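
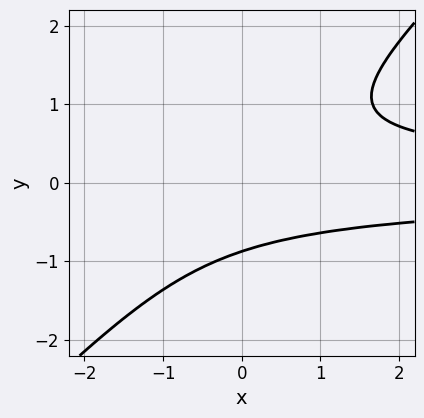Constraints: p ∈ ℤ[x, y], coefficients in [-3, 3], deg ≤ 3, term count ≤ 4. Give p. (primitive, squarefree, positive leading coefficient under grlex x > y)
1. Degree: the shape is more complex than any degree-2 curve, so deg p = 3.
2. Checking where it meets the axes: the curve avoids every integer x-axis point in the box.
3. Fitting integer coefficients to these (and the overall shape) gives p.

3*x*y^2 - 3*y^3 - 2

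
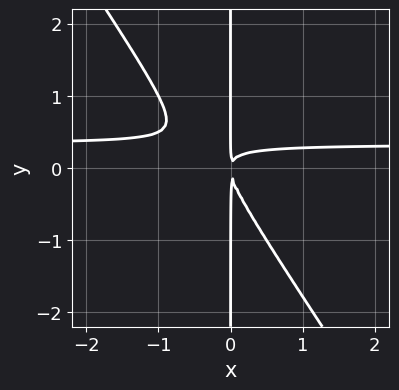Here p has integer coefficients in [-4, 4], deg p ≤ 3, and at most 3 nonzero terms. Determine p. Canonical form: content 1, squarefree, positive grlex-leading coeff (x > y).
3*x^2*y + 2*x*y^2 - x^2

(a) The degree is 3 — no degree-2 curve has this shape.
(b) Reading off the gridlines: the visible y-axis segment lies entirely on the curve.
(c) These observations pin down the coefficients.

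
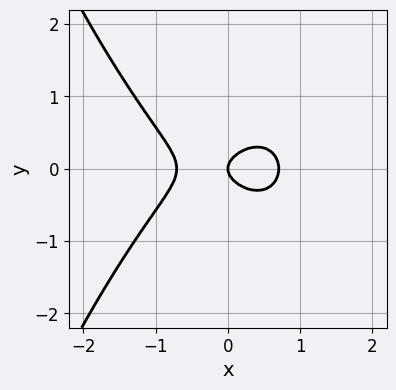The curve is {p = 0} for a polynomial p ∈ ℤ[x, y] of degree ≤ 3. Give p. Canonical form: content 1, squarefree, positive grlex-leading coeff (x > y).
1. deg p = 3. No degree-2 curve has this shape.
2. Symmetries: it's symmetric under y → −y, forcing even powers of y.
3. From the axis intercepts and sections: it crosses the y-axis at the gridline y = 0; it crosses the x-axis at the gridline x = 0.
4. Matching integer coefficients to the picture gives p.

2*x^3 + 3*y^2 - x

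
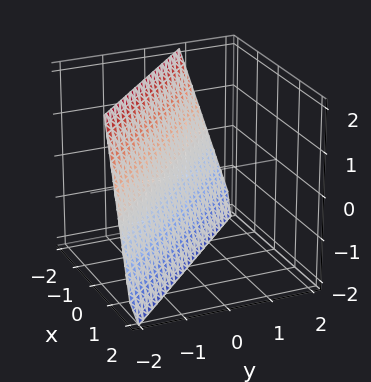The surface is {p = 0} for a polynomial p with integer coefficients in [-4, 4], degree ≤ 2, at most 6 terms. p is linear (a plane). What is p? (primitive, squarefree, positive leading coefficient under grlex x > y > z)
3*x + 3*y + z + 2

Degree: every cross-section is a straight line — this is a plane, so deg p = 1.
Checking where it meets the axes: it meets the z-axis at z = -2 (among the integer gridlines).
Fitting integer coefficients to these (and the overall shape) gives p.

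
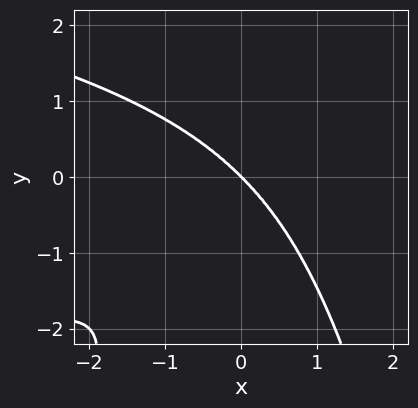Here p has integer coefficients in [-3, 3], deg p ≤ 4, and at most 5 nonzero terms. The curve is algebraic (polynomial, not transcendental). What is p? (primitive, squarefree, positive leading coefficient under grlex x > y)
x^2*y^2 + x^3 + y^3

First, the degree is 4 — a generic line meets the curve in up to 4 points.
Next, against the integer gridlines: one y-axis crossing is at y = 0; it meets the x-axis at x = 0 (among the integer gridlines).
Finally, putting this together gives p.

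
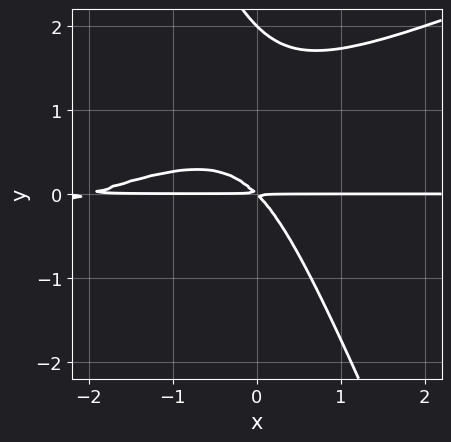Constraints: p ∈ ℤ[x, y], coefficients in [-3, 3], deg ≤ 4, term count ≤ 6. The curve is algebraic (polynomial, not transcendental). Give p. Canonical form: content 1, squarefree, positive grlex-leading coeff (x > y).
x^2*y - 2*x*y^2 - y^3 + 2*x*y + 2*y^2

1. deg p = 3. The shape is more complex than any degree-2 curve.
2. From the axis intercepts and sections: the visible x-axis segment lies entirely on the curve; it meets the y-axis at y = 2 (among the integer gridlines).
3. These observations pin down the coefficients.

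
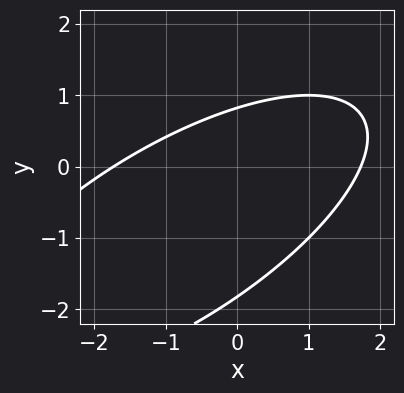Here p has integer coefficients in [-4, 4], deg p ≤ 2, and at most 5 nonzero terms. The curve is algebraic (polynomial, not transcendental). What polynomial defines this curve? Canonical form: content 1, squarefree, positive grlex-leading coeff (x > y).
First, the degree is 2 — the shape is more complex than any degree-1 curve.
Finally, solving for integer coefficients yields p as stated.

x^2 - 2*x*y + 2*y^2 + 2*y - 3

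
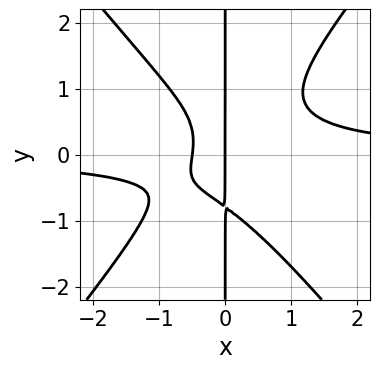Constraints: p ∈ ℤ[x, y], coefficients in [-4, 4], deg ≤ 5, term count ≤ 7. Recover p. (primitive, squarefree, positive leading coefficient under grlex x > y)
First, the degree is 4 — the shape is more complex than any degree-3 curve.
Then, observable constraints: every point of the y-axis in the box is on the curve; one x-axis crossing is at x = 0.
Finally, fitting integer coefficients to these (and the overall shape) gives p.

3*x^3*y - 2*x*y^3 + x^2*y - 2*x^2 - x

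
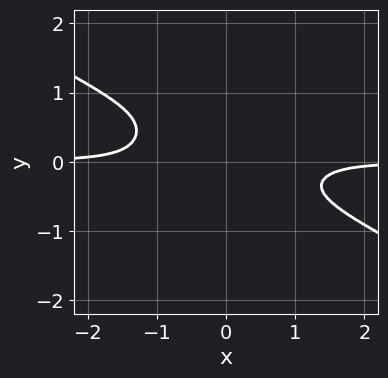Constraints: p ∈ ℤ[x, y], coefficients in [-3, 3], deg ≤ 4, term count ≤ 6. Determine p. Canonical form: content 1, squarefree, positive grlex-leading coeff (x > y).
1. The degree is 4 — the shape is more complex than any degree-3 curve.
2. Observable constraints: no y-intercept at any integer in the box; the curve avoids every integer x-axis point in the box.
3. Together with the visible shape, these determine p as stated.

2*x^3*y + 3*x^2*y^2 + 3*y^4 - 2*y^3 + 1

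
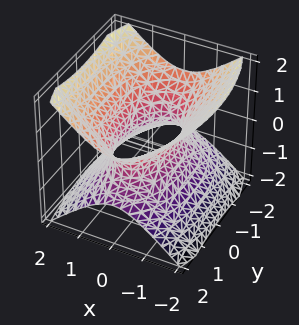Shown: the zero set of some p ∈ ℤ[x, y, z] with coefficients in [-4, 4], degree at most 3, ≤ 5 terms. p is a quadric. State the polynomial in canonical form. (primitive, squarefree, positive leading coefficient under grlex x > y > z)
3*x^2 + y^2 - 3*z^2 - 2

First, the degree is 2 — one connected sheet with a waist; a quadric.
Next, symmetries: the x ↦ −x reflection is a symmetry, so x appears only in even powers; mirror symmetry z ↦ −z ⇒ only even powers of z; the y ↦ −y reflection is a symmetry, so y appears only in even powers.
Then, against the integer gridlines: it misses every integer gridline on the z-axis.
Finally, solving for integer coefficients yields p as stated.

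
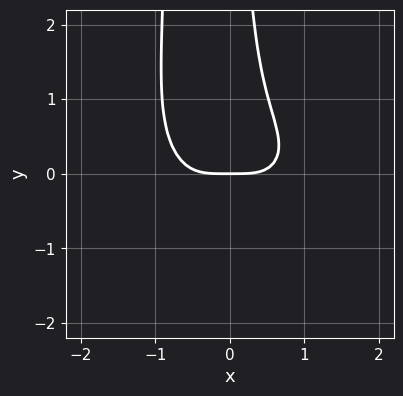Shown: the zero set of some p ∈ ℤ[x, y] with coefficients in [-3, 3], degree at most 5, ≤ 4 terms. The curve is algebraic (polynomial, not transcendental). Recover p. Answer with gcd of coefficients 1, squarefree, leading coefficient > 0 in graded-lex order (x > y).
2*x^4 + 3*x^2*y^2 + 2*x*y^2 - 2*y

(a) The degree is 4 — a generic line meets the curve in up to 4 points.
(b) Checking where it meets the axes: it crosses the x-axis at the gridline x = 0; it meets the y-axis at y = 0 (among the integer gridlines).
(c) Solving for integer coefficients yields p as stated.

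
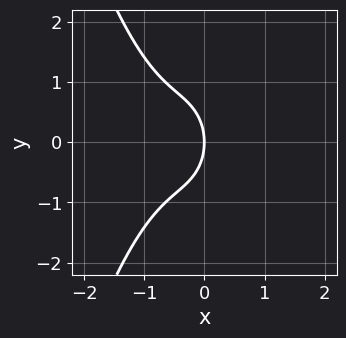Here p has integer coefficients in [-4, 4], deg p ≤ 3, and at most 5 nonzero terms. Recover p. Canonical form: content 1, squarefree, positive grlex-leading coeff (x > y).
2*x^3 + 2*x^2 + y^2 + 2*x

1. deg p = 3. A generic line meets the curve in up to 3 points.
2. Symmetries: the y ↦ −y reflection is a symmetry, so y appears only in even powers.
3. Reading off the gridlines: it meets the x-axis at x = 0 (among the integer gridlines); one y-axis crossing is at y = 0.
4. Solving for integer coefficients yields p as stated.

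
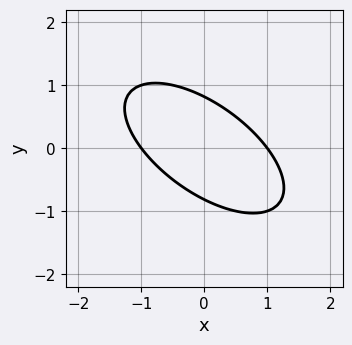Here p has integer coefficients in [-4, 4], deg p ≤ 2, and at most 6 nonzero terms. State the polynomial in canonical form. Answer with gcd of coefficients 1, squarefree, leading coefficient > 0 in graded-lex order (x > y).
1. The degree is 2 — the shape is more complex than any degree-1 curve.
2. Against the integer gridlines: among the integer gridlines, it crosses the x-axis at x ∈ {-1, 1}.
3. Assembling these constraints gives the stated polynomial.

2*x^2 + 3*x*y + 3*y^2 - 2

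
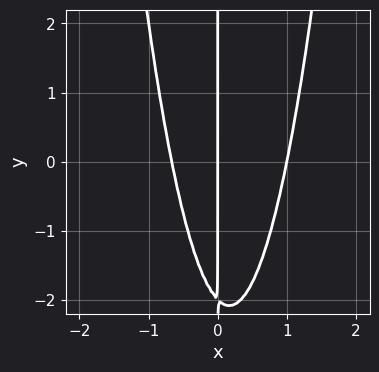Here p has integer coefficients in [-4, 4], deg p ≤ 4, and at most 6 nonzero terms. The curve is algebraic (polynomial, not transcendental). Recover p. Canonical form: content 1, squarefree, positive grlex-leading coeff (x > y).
3*x^3 - x^2 - x*y - 2*x

1. deg p = 3. The shape is more complex than any degree-2 curve.
2. Against the integer gridlines: among the integer gridlines, it crosses the x-axis at x ∈ {0, 1}; every point of the y-axis in the box is on the curve.
3. The integer polynomial consistent with all of this is the stated p.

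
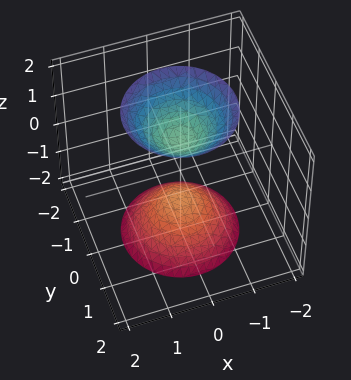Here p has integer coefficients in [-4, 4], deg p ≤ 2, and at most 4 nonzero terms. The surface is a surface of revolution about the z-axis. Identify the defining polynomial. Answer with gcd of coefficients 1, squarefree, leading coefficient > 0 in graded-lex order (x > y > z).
I count 2 distinct pieces.
deg p = 2.
By symmetry, the surface is invariant under rotation about z: p = q(x² + y², z).
Reading off the gridlines: a circular section at z = 2 has radius between 1 and 2; the surface avoids every integer y-axis point in the box; the z-axis gridline crossings are at z ∈ {-1, 1}; no x-intercept at any integer in the box.
Fitting integer coefficients to these (and the overall shape) gives p.

2*x^2 + 2*y^2 - z^2 + 1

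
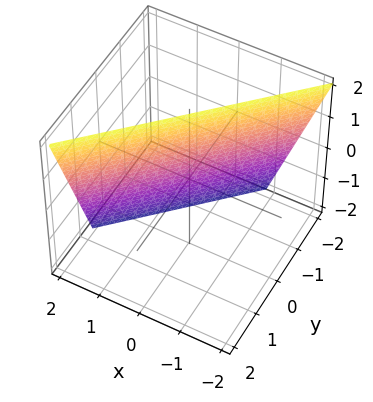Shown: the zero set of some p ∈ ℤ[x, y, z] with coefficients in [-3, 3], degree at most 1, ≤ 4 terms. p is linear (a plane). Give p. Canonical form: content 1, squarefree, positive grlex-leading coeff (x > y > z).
3*x - 3*y + z - 2

Degree: every cross-section is a straight line — this is a plane, so deg p = 1.
Reading off the gridlines: it crosses the z-axis at the gridline z = 2.
Fitting integer coefficients to these (and the overall shape) gives p.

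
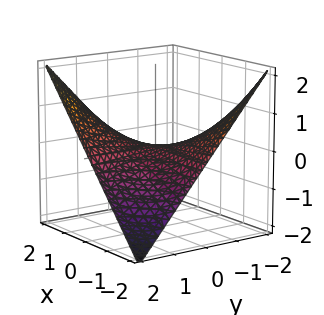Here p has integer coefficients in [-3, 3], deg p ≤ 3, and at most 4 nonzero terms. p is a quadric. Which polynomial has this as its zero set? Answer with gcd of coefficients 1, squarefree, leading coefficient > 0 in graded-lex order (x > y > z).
x*y - 2*z

deg p = 2. A saddle surface; a quadric.
From the visible intercepts: every point of the y-axis in the box is on the surface; it crosses the z-axis at the gridline z = 0; every point of the x-axis in the box is on the surface.
These observations pin down the coefficients.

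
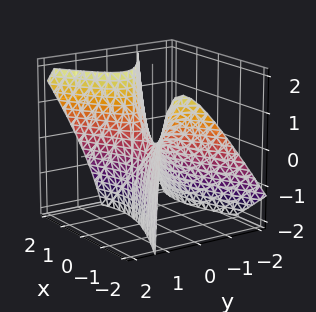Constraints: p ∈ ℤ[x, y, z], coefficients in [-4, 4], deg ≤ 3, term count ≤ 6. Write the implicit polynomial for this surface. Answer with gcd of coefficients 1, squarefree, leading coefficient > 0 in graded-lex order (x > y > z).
x^2 + x*z - 3*y^2 + 2*y*z - z

First, deg p = 2. A generic line meets the surface in up to 2 points.
Next, from the axis intercepts and sections: it crosses the x-axis at the gridline x = 0; it meets the y-axis at y = 0 (among the integer gridlines).
Finally, the integer polynomial consistent with all of this is the stated p.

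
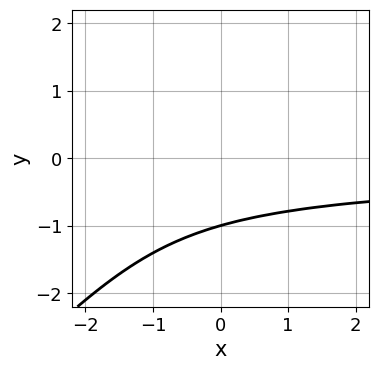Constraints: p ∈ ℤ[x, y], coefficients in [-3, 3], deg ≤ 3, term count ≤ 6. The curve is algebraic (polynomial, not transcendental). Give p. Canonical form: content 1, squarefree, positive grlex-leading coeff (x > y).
2*x*y^2 - 2*y^3 - y - 3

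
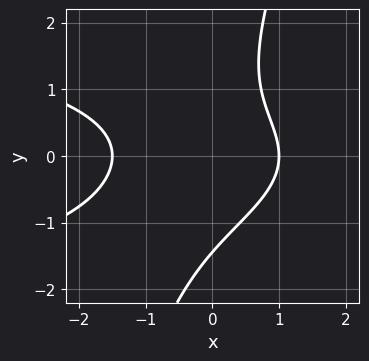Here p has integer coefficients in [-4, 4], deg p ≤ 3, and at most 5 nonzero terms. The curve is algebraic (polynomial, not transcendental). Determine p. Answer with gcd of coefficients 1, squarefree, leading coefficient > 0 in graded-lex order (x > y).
3*x*y^2 - y^3 + 2*x^2 + x - 3

First, deg p = 3.
Next, checking where it meets the axes: it meets the x-axis at x = 1 (among the integer gridlines).
Finally, putting this together gives p.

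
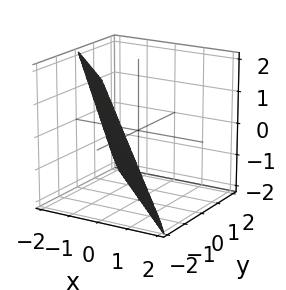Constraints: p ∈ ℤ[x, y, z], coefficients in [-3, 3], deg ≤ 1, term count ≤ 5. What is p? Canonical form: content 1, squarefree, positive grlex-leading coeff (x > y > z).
2*x + 2*y + z + 2

(a) Degree: the surface is flat (a plane), so deg p = 1.
(b) Reading off the gridlines: it meets the y-axis at y = -1 (among the integer gridlines); it meets the z-axis at z = -2 (among the integer gridlines).
(c) Putting this together gives p. Check: (-1, 0, 0) on the x-axis lies on the surface, and p(-1, 0, 0) = 0. ✓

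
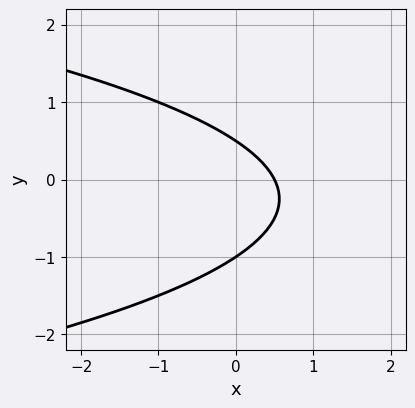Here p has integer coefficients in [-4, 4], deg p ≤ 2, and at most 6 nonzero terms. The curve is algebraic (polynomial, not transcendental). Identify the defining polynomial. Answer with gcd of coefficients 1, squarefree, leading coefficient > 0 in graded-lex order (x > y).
(a) deg p = 2. No degree-1 curve has this shape.
(b) From the visible intercepts: it crosses the y-axis at the gridline y = -1.
(c) Solving for integer coefficients yields p as stated.

2*y^2 + 2*x + y - 1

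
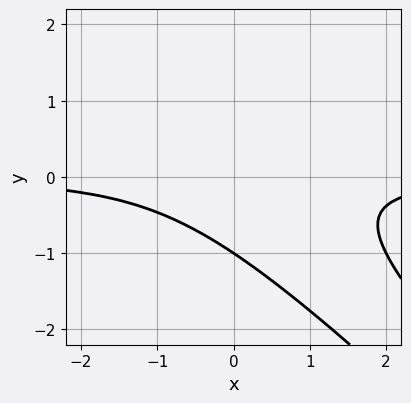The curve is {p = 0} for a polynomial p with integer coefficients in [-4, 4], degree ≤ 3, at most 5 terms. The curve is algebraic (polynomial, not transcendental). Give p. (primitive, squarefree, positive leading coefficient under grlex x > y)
x^2*y + 2*x*y^2 + y^3 + 1

The degree is 3 — the shape is more complex than any degree-2 curve.
Checking where it meets the axes: it misses every integer gridline on the x-axis; it meets the y-axis at y = -1 (among the integer gridlines).
These observations pin down the coefficients.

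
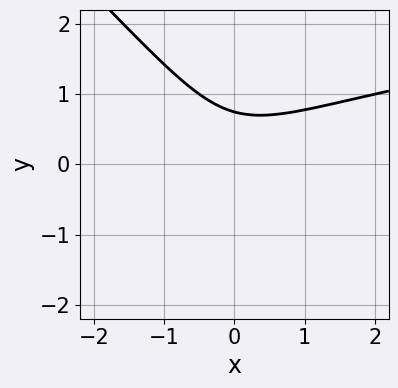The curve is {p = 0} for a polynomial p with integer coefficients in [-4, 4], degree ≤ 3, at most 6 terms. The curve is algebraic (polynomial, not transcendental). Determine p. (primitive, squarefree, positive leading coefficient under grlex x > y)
3*x*y^2 + 3*y^3 - 2*x^2 + y - 2

1. deg p = 3. The shape is more complex than any degree-2 curve.
2. Against the integer gridlines: the curve avoids every integer x-axis point in the box.
3. Matching integer coefficients to the picture gives p.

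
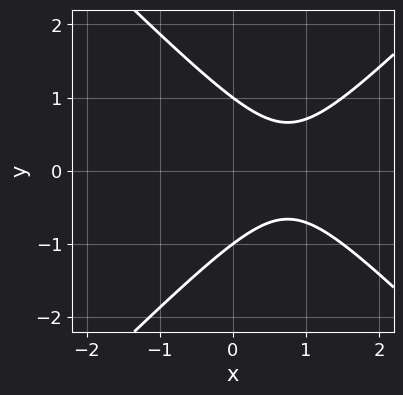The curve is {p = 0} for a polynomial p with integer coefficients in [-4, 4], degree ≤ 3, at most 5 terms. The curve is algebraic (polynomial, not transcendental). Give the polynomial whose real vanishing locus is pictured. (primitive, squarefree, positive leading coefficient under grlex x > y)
2*x^2 - 2*y^2 - 3*x + 2

First, degree: no degree-1 curve has this shape, so deg p = 2.
Then, symmetries: mirror symmetry y ↦ −y ⇒ only even powers of y.
Then, reading off the gridlines: among the integer gridlines, it crosses the y-axis at y ∈ {-1, 1}; no x-intercept at any integer in the box.
Finally, solving for integer coefficients yields p as stated.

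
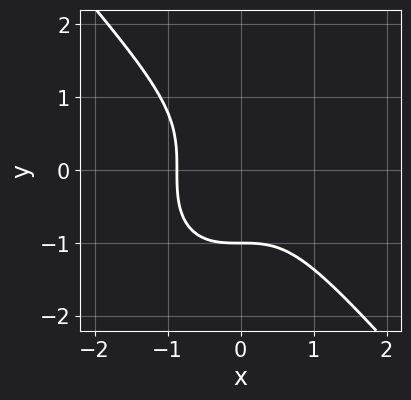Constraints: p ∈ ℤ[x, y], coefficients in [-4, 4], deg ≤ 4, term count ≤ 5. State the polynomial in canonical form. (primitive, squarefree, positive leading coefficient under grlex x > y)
3*x^3 + 2*y^3 + 2

1. The degree is 3 — a generic line meets the curve in up to 3 points.
2. Against the integer gridlines: one y-axis crossing is at y = -1.
3. Assembling these constraints gives the stated polynomial.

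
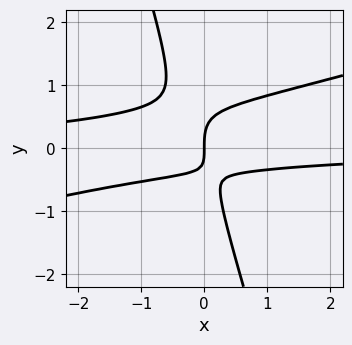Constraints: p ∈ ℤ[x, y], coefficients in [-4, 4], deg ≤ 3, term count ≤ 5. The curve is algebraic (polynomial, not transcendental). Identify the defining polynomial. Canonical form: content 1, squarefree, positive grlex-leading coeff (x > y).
x^2*y - 3*x*y^2 - y^3 + x*y + x

1. Degree: no degree-2 curve has this shape, so deg p = 3.
2. Against the integer gridlines: it crosses the x-axis at the gridline x = 0; it meets the y-axis at y = 0 (among the integer gridlines).
3. Matching integer coefficients to the picture gives p.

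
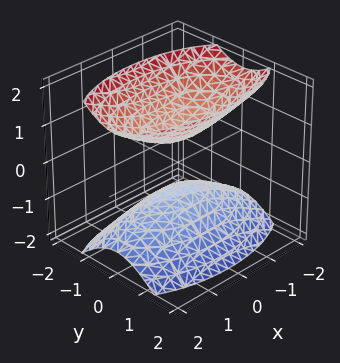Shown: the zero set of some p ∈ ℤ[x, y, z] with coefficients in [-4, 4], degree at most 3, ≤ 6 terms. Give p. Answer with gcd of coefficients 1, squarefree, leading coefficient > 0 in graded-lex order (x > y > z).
There are 2 components. They look like related sheets of one shape, so recover p as a whole.
The degree is 2 — two separate bowl-shaped sheets opening away from each other; a quadric.
Symmetries: the y ↦ −y reflection is a symmetry, so y appears only in even powers; mirror symmetry x ↦ −x ⇒ only even powers of x; mirror symmetry z ↦ −z ⇒ only even powers of z.
From the visible intercepts: no y-intercept at any integer in the box; it misses every integer gridline on the x-axis.
Putting this together gives p.

x^2 + 3*y^2 - 2*z^2 + 1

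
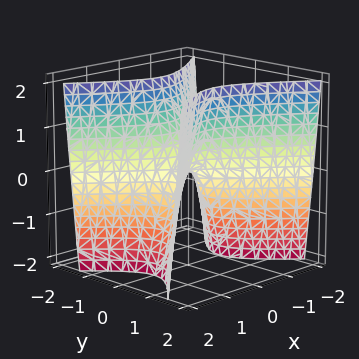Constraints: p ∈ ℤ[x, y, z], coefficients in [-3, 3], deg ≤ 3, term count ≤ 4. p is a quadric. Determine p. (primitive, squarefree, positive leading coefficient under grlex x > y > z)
2*x^2 - 3*y^2 + z

First, the degree is 2 — a saddle surface; a quadric.
Next, symmetries: it's symmetric under x → −x, forcing even powers of x; the y ↦ −y reflection is a symmetry, so y appears only in even powers.
Then, checking where it meets the axes: it meets the z-axis at z = 0 (among the integer gridlines); it crosses the y-axis at the gridline y = 0; it meets the x-axis at x = 0 (among the integer gridlines).
Finally, fitting integer coefficients to these (and the overall shape) gives p.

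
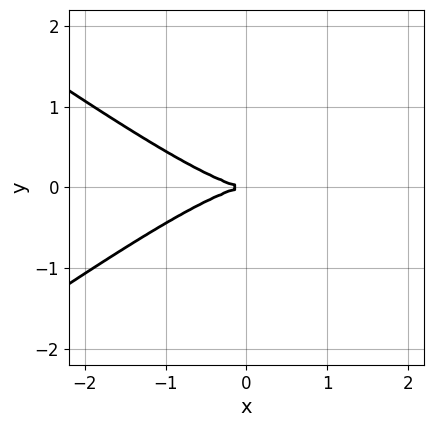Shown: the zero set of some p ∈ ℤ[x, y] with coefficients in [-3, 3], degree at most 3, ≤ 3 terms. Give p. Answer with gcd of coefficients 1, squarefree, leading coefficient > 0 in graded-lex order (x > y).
x^3 - 2*x*y^2 + 3*y^2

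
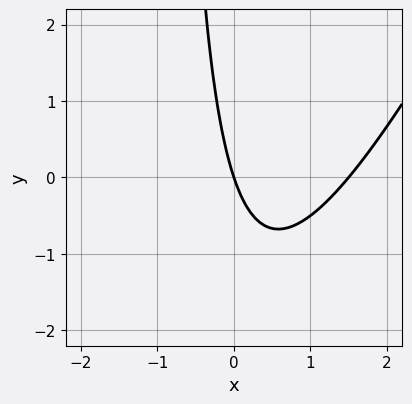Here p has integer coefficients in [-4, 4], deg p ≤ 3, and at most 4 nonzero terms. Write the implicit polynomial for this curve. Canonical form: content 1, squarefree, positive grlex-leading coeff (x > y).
(a) The degree is 2 — a generic line meets the curve in up to 2 points.
(b) From the axis intercepts and sections: it meets the x-axis at x = 0 (among the integer gridlines); it crosses the y-axis at the gridline y = 0.
(c) These observations pin down the coefficients.

2*x^2 - x*y - 3*x - y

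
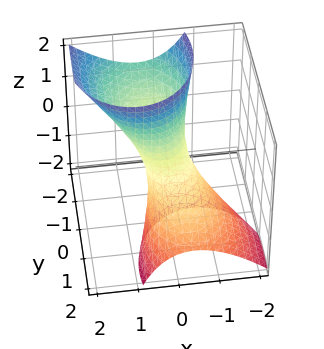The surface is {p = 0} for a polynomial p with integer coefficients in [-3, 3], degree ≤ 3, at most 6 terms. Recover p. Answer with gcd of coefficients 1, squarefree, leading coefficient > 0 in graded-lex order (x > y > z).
First, the degree is 2 — no degree-1 surface has this shape.
Next, against the integer gridlines: no z-intercept at any integer in the box.
Finally, solving for integer coefficients yields p as stated.

3*x^2 - 2*x*z + 2*y^2 + 3*y*z - 1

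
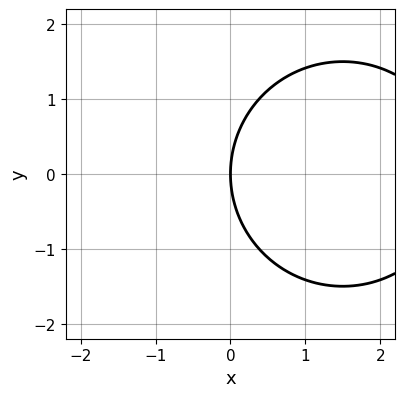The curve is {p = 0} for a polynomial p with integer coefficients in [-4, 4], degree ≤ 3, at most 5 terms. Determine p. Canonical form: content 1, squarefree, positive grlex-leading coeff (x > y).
deg p = 2.
Symmetries: the y ↦ −y reflection is a symmetry, so y appears only in even powers.
Observable constraints: one x-axis crossing is at x = 0; it crosses the y-axis at the gridline y = 0.
Matching integer coefficients to the picture gives p.

x^2 + y^2 - 3*x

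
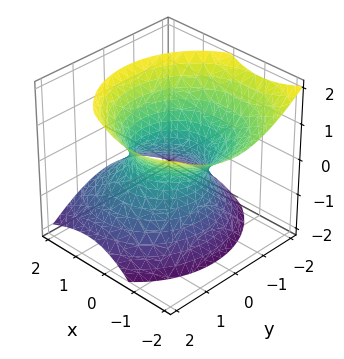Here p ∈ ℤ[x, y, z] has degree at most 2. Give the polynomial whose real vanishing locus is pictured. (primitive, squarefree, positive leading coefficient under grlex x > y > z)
First, degree: the shape is more complex than any degree-1 surface, so deg p = 2.
Next, checking where it meets the axes: among the integer gridlines, it crosses the y-axis at y ∈ {-1, 1}; it misses every integer gridline on the z-axis; among the integer gridlines, it crosses the x-axis at x ∈ {-1, 1}.
Finally, matching integer coefficients to the picture gives p.

x^2 + x*z + y^2 - z^2 - 1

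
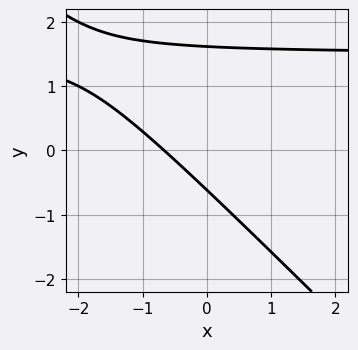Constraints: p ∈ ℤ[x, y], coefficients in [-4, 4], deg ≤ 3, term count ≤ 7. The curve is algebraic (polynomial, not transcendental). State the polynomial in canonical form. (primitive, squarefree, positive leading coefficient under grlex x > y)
2*x*y + 2*y^2 - 3*x - 2*y - 2

The degree is 2 — the shape is more complex than any degree-1 curve.
Solving for integer coefficients yields p as stated.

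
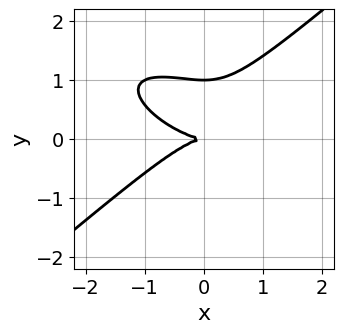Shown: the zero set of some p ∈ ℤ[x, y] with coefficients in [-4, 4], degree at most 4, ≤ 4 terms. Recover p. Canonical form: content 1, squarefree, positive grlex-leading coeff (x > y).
The degree is 3 — the shape is more complex than any degree-2 curve.
Observable constraints: one x-axis crossing is at x = 0; among the integer gridlines, it crosses the y-axis at y ∈ {0, 1}.
Putting this together gives p.

x^3 + x^2*y - 3*y^3 + 3*y^2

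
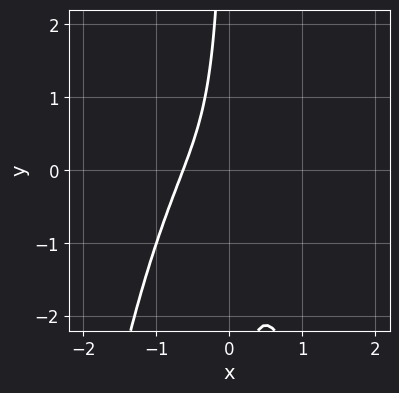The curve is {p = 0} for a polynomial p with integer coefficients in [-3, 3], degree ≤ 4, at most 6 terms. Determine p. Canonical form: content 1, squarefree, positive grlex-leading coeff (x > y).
(a) Degree: a generic line meets the curve in up to 3 points, so deg p = 3.
(b) Against the integer gridlines: the curve avoids every integer y-axis point in the box.
(c) Together with the visible shape, these determine p as stated.

3*x^3 + x^2 + 2*x*y + x + 1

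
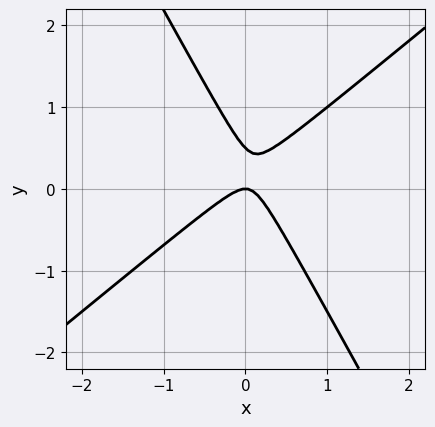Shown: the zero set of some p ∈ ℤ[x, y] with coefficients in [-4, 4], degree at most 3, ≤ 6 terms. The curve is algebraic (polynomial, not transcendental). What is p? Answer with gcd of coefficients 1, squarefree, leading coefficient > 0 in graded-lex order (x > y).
3*x^2 - 2*x*y - 2*y^2 + y

1. The degree is 2 — the shape is more complex than any degree-1 curve.
2. Against the integer gridlines: one y-axis crossing is at y = 0; one x-axis crossing is at x = 0.
3. Solving for integer coefficients yields p as stated.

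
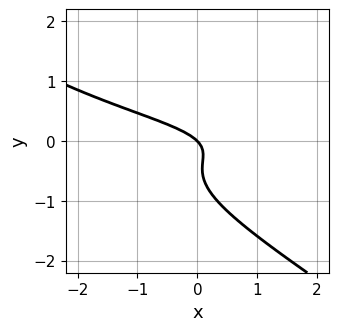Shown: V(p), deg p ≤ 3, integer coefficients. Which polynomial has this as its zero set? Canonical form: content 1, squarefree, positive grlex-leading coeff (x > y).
2*x*y^2 + 3*y^3 + 3*y^2 + x + y

(a) The degree is 3 — a generic line meets the curve in up to 3 points.
(b) From the visible intercepts: it crosses the x-axis at the gridline x = 0; it crosses the y-axis at the gridline y = 0.
(c) Fitting integer coefficients to these (and the overall shape) gives p.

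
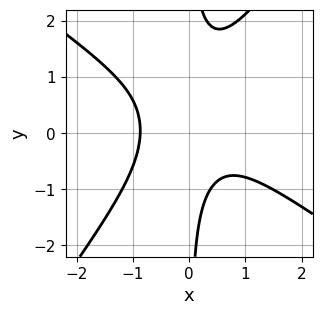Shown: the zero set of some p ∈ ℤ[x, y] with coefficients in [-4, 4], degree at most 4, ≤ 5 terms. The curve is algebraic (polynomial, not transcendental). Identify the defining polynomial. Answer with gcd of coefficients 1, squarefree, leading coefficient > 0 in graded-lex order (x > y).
(a) Degree: no degree-2 curve has this shape, so deg p = 3.
(b) From the visible intercepts: it misses every integer gridline on the y-axis.
(c) Together with the visible shape, these determine p as stated.

3*x^3 + 2*x^2*y - 3*x*y^2 + 2*x*y + 2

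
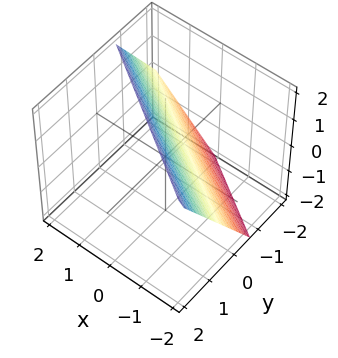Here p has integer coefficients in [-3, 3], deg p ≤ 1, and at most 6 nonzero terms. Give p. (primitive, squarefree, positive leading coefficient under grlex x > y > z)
2*x + 3*y - 2*z + 2

1. deg p = 1. Every cross-section is a straight line — this is a plane.
2. Against the integer gridlines: one x-axis crossing is at x = -1; it crosses the z-axis at the gridline z = 1.
3. The integer polynomial consistent with all of this is the stated p.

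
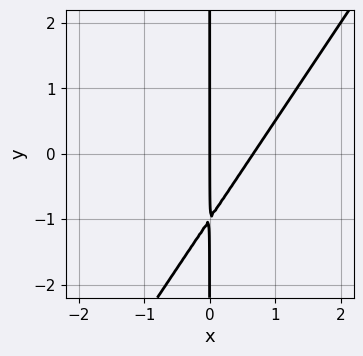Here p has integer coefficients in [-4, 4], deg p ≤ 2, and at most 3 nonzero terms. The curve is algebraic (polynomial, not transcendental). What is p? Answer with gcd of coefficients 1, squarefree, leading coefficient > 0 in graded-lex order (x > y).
3*x^2 - 2*x*y - 2*x

First, the degree is 2 — the shape is more complex than any degree-1 curve.
Next, checking where it meets the axes: it meets the x-axis at x = 0 (among the integer gridlines); the visible y-axis segment lies entirely on the curve.
Finally, putting this together gives p.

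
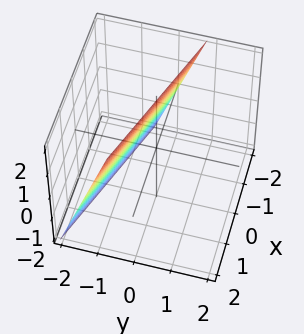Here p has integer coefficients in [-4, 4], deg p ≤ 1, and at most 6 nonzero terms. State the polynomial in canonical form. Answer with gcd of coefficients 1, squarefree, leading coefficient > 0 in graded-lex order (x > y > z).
x + 3*y - z + 2

Degree: every cross-section is a straight line — this is a plane, so deg p = 1.
Checking where it meets the axes: one x-axis crossing is at x = -2; it crosses the z-axis at the gridline z = 2.
Together with the visible shape, these determine p as stated.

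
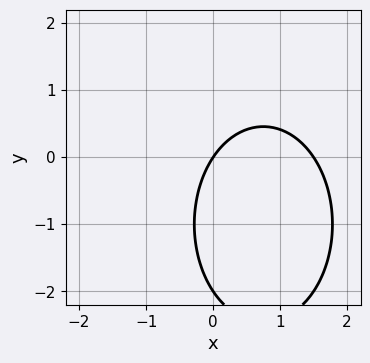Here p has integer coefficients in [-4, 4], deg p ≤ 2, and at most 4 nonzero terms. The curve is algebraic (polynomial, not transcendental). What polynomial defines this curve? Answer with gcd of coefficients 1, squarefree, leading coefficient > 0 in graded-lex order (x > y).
(a) The degree is 2 — no degree-1 curve has this shape.
(b) Observable constraints: it crosses the x-axis at the gridline x = 0; among the integer gridlines, it crosses the y-axis at y ∈ {-2, 0}.
(c) Fitting integer coefficients to these (and the overall shape) gives p.

2*x^2 + y^2 - 3*x + 2*y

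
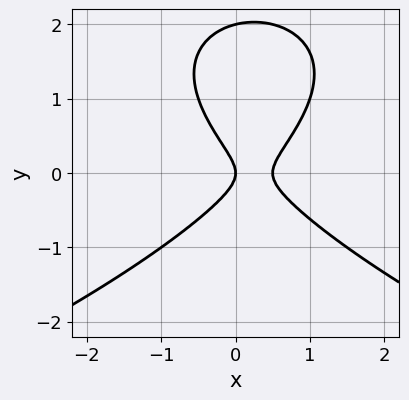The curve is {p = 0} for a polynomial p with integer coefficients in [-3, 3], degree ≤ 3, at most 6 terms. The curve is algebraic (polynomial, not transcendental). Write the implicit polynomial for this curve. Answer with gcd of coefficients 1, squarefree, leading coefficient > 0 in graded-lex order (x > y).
First, degree: no degree-2 curve has this shape, so deg p = 3.
Then, against the integer gridlines: one x-axis crossing is at x = 0; the y-axis gridline crossings are at y ∈ {0, 2}.
Finally, putting this together gives p.

y^3 + 2*x^2 - 2*y^2 - x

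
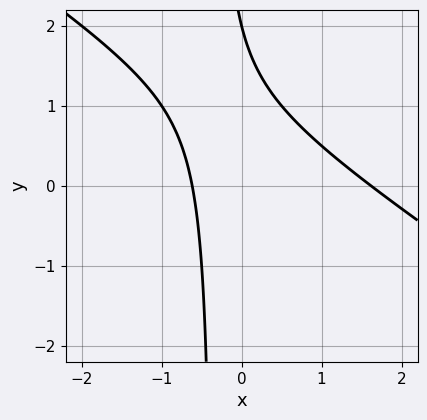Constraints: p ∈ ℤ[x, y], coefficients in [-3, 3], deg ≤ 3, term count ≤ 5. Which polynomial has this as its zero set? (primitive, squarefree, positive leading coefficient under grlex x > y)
2*x^2 + 3*x*y - 2*x + y - 2

First, deg p = 2.
Next, observable constraints: one y-axis crossing is at y = 2.
Finally, these observations pin down the coefficients.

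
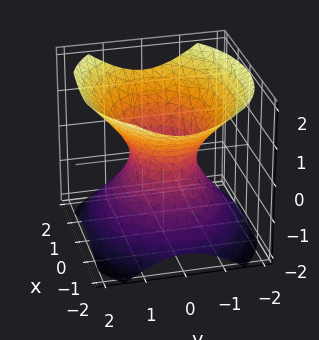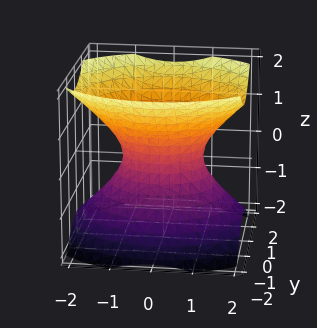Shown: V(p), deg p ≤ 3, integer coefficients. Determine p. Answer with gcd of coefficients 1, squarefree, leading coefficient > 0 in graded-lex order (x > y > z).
2*x^2 + 3*y^2 - 3*z^2 - 2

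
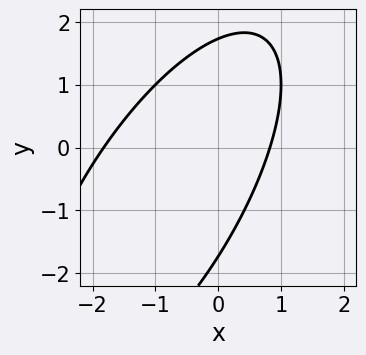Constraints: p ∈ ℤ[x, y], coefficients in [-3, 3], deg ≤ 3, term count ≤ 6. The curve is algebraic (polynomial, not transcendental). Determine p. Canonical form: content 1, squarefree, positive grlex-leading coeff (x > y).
2*x^2 - 2*x*y + y^2 + 2*x - 3

(a) The degree is 2 — no degree-1 curve has this shape.
(b) Putting this together gives p.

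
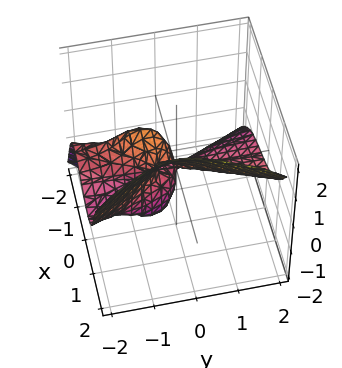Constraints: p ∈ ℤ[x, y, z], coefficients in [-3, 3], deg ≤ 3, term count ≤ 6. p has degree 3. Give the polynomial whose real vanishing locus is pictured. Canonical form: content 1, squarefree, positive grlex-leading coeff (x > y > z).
3*x^3 - 3*y^2*z - z^3 + 2*x*y - 3*y*z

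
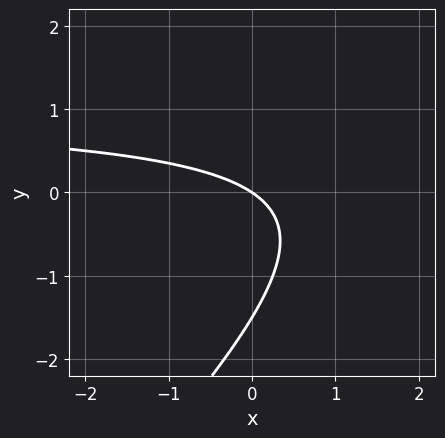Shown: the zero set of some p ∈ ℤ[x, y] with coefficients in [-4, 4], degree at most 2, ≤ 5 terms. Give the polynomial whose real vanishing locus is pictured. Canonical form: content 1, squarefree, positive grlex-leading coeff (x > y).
2*x*y - 2*y^2 - 2*x - 3*y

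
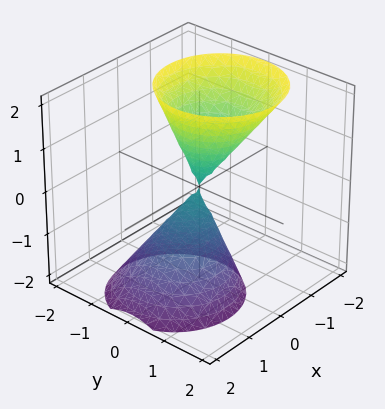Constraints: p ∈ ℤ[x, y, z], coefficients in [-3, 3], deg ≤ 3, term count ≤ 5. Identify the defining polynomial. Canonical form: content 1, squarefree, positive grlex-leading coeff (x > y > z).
3*x^2 + 2*x*z + 3*y^2 - z^2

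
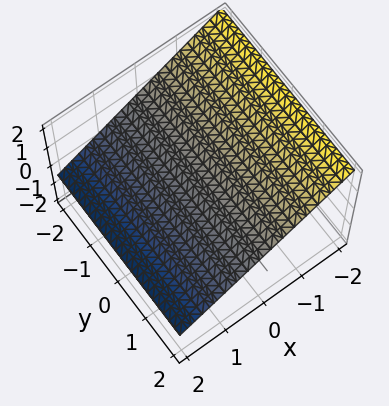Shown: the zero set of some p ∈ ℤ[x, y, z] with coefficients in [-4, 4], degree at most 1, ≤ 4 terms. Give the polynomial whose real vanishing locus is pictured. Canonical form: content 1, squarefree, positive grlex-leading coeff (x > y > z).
1. Degree: every cross-section is a straight line — this is a plane, so deg p = 1.
2. From the visible intercepts: it meets the x-axis at x = 1 (among the integer gridlines); no y-intercept at any integer in the box.
3. Matching integer coefficients to the picture gives p.

2*x + 3*z - 2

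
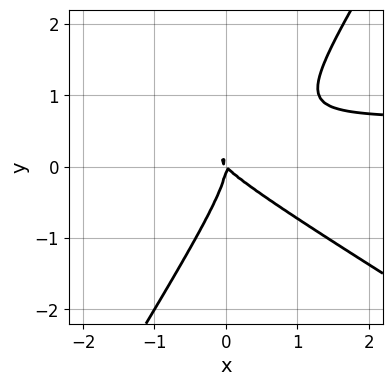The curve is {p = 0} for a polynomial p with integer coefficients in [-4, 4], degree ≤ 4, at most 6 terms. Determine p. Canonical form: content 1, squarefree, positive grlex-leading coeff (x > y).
(a) deg p = 3. No degree-2 curve has this shape.
(b) Against the integer gridlines: it meets the y-axis at y = 0 (among the integer gridlines); it meets the x-axis at x = 0 (among the integer gridlines).
(c) Assembling these constraints gives the stated polynomial.

3*x^2*y + 3*x*y^2 - 3*y^3 - 2*x^2 - 2*x*y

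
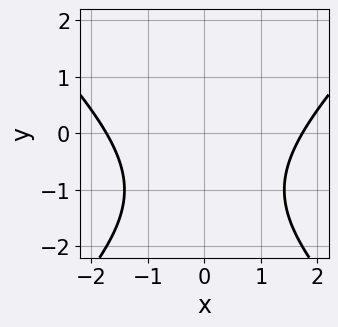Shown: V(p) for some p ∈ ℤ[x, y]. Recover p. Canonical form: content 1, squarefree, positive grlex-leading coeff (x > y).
x^2 - y^2 - 2*y - 3

First, deg p = 2.
Next, symmetries: the x ↦ −x reflection is a symmetry, so x appears only in even powers.
Next, from the axis intercepts and sections: it misses every integer gridline on the y-axis.
Finally, solving for integer coefficients yields p as stated.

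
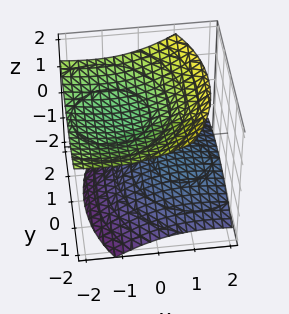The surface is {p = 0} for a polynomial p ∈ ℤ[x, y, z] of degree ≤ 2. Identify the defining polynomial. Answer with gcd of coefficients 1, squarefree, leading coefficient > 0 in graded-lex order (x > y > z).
x^2 + 2*x*z + y^2 - 3*z^2 + 3

(a) I count 2 distinct pieces. They look like related sheets of one shape, so recover p as a whole.
(b) deg p = 2. The shape is more complex than any degree-1 surface.
(c) From the axis intercepts and sections: the surface avoids every integer x-axis point in the box; among the integer gridlines, it crosses the z-axis at z ∈ {-1, 1}; it misses every integer gridline on the y-axis.
(d) Together with the visible shape, these determine p as stated.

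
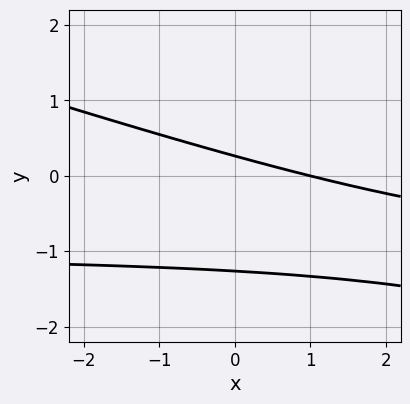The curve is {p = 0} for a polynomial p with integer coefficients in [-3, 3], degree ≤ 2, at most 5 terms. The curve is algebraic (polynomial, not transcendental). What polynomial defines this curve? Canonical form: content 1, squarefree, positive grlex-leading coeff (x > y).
x*y + 3*y^2 + x + 3*y - 1

1. Degree: the shape is more complex than any degree-1 curve, so deg p = 2.
2. Against the integer gridlines: one x-axis crossing is at x = 1.
3. The integer polynomial consistent with all of this is the stated p.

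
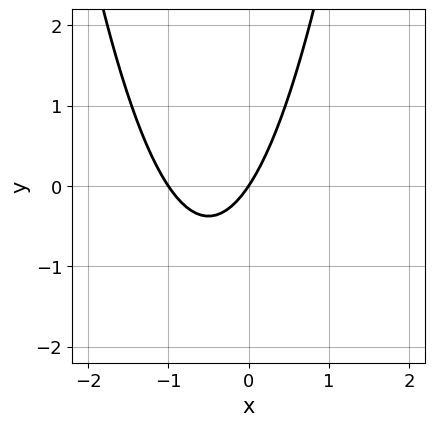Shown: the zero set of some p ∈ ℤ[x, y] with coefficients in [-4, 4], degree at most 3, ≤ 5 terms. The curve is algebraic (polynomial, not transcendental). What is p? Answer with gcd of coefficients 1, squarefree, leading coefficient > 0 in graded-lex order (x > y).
The degree is 2 — no degree-1 curve has this shape.
Reading off the gridlines: it meets the y-axis at y = 0 (among the integer gridlines); among the integer gridlines, it crosses the x-axis at x ∈ {-1, 0}.
Fitting integer coefficients to these (and the overall shape) gives p.

3*x^2 + 3*x - 2*y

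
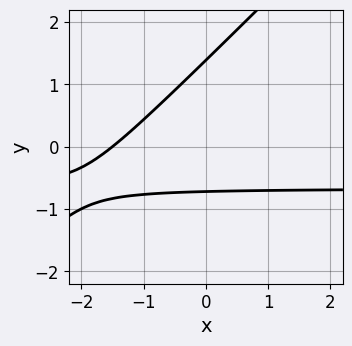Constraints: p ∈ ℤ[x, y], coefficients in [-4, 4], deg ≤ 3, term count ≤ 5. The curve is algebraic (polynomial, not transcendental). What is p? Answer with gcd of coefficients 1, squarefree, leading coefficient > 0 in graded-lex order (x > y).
First, deg p = 2. No degree-1 curve has this shape.
Finally, the integer polynomial consistent with all of this is the stated p.

3*x*y - 3*y^2 + 2*x + 2*y + 3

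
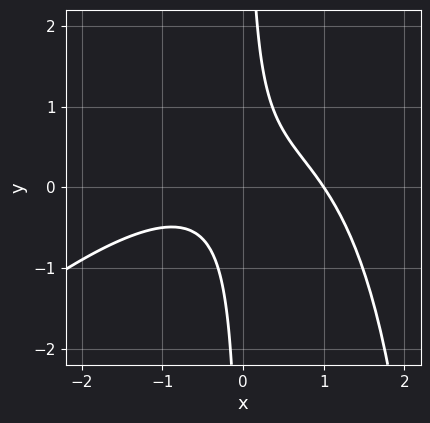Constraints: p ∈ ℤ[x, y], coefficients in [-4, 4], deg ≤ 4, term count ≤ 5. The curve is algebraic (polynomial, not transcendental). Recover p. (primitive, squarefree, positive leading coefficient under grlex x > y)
x^3 - x^2*y + 3*x*y - 1

First, deg p = 3. A generic line meets the curve in up to 3 points.
Next, reading off the gridlines: it crosses the x-axis at the gridline x = 1; the curve avoids every integer y-axis point in the box.
Finally, putting this together gives p.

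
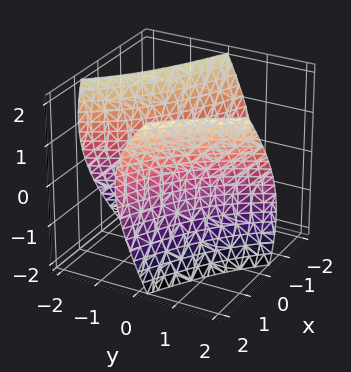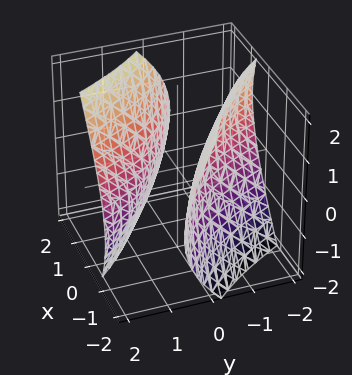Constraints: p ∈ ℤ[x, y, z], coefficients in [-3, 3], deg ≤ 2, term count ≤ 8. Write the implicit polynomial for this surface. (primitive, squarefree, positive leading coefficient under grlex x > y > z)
1. There are 2 components. They look like related sheets of one shape, so recover p as a whole.
2. Degree: a generic line meets the surface in up to 2 points, so deg p = 2.
3. Against the integer gridlines: the y-axis gridline crossings are at y ∈ {-1, 1}; it misses every integer gridline on the z-axis; among the integer gridlines, it crosses the x-axis at x ∈ {-1, 1}.
4. Assembling these constraints gives the stated polynomial.

x^2 + 3*x*y + y^2 - y*z - z^2 - 1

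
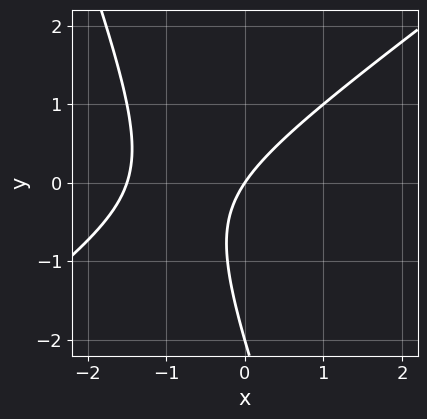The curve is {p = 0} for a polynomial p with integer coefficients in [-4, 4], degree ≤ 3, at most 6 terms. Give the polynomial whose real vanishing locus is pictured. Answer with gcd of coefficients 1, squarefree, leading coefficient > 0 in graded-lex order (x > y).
deg p = 2. No degree-1 curve has this shape.
Against the integer gridlines: it meets the x-axis at x = 0 (among the integer gridlines); among the integer gridlines, it crosses the y-axis at y ∈ {-2, 0}.
Together with the visible shape, these determine p as stated.

2*x^2 - 2*x*y - y^2 + 3*x - 2*y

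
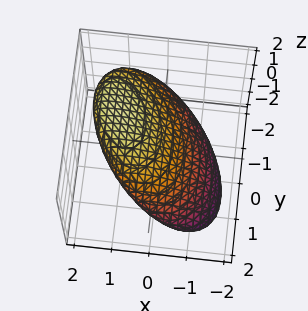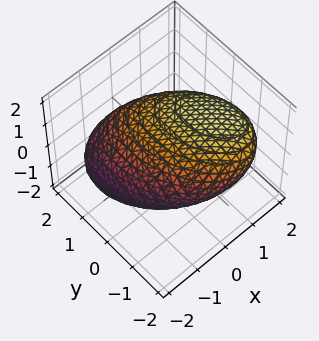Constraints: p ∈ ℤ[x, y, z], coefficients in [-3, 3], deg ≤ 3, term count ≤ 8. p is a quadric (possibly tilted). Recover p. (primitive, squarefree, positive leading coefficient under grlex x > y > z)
2*x^2 + x*y - 3*x*z + y^2 + 3*z^2 - 3

First, deg p = 2.
Then, observable constraints: among the integer gridlines, it crosses the z-axis at z ∈ {-1, 1}.
Finally, fitting integer coefficients to these (and the overall shape) gives p.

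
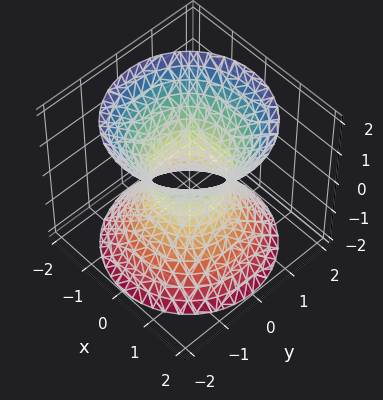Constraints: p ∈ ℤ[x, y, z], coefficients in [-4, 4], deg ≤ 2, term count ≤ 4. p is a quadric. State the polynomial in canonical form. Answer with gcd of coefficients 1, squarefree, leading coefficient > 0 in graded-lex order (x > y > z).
The degree is 2 — an hourglass — one-sheet hyperboloid; a quadric.
Symmetries: the z ↦ −z reflection is a symmetry, so z appears only in even powers; the z-axis is an axis of rotation, so x and y enter only as x² + y².
From the visible intercepts: the surface avoids every integer z-axis point in the box; a circular section at z = -2 has radius between 1 and 2.
Fitting integer coefficients to these (and the overall shape) gives p.

3*x^2 + 3*y^2 - 2*z^2 - 2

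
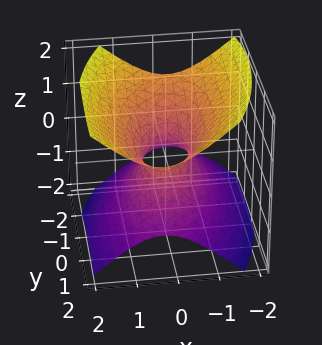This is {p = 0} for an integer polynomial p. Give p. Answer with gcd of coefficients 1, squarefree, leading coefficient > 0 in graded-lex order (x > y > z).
3*x^2 - x*y + y^2 - 3*z^2 - 1

1. The degree is 2 — no degree-1 surface has this shape.
2. Checking where it meets the axes: no z-intercept at any integer in the box; the y-axis gridline crossings are at y ∈ {-1, 1}.
3. Together with the visible shape, these determine p as stated.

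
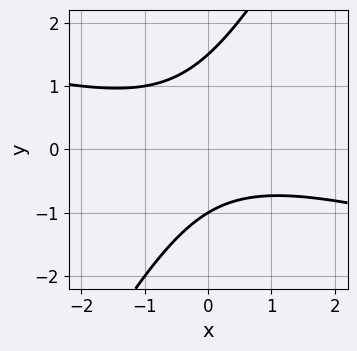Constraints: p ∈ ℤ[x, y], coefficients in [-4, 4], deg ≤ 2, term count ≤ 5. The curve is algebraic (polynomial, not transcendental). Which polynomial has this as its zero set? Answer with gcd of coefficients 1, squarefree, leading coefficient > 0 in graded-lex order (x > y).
First, deg p = 2. The shape is more complex than any degree-1 curve.
Then, reading off the gridlines: it meets the y-axis at y = -1 (among the integer gridlines); it misses every integer gridline on the x-axis.
Finally, assembling these constraints gives the stated polynomial.

x^2 + 3*x*y - 2*y^2 + y + 3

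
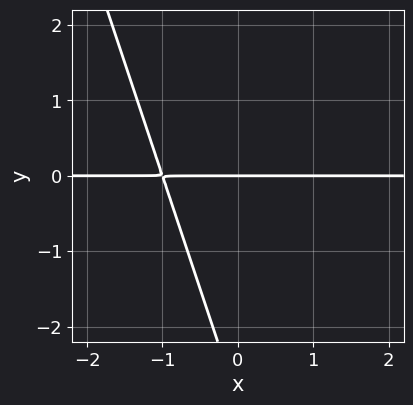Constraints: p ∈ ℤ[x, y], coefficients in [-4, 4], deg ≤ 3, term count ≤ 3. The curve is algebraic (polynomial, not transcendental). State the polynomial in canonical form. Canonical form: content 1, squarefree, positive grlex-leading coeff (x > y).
3*x*y + y^2 + 3*y

(a) The degree is 2 — a generic line meets the curve in up to 2 points.
(b) From the axis intercepts and sections: the visible x-axis segment lies entirely on the curve; it crosses the y-axis at the gridline y = 0.
(c) Matching integer coefficients to the picture gives p.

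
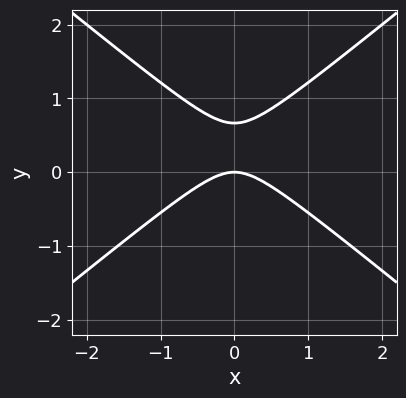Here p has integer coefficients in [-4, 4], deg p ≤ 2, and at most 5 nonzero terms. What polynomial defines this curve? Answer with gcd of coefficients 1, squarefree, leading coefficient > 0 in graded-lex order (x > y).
2*x^2 - 3*y^2 + 2*y

Degree: no degree-1 curve has this shape, so deg p = 2.
Symmetries: mirror symmetry x ↦ −x ⇒ only even powers of x.
From the visible intercepts: it crosses the y-axis at the gridline y = 0; one x-axis crossing is at x = 0.
Fitting integer coefficients to these (and the overall shape) gives p.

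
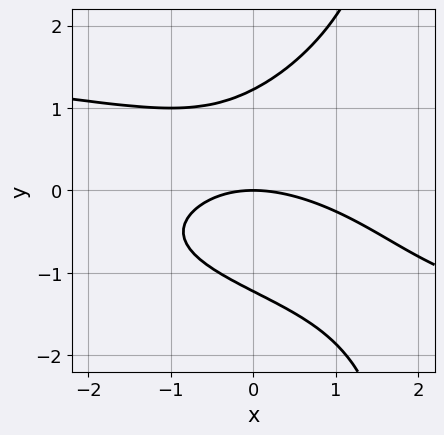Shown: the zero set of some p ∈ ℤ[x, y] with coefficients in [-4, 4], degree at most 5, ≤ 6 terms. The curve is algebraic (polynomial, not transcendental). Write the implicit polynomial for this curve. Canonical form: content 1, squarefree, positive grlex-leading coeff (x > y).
(a) Degree: a generic line meets the curve in up to 4 points, so deg p = 4.
(b) From the axis intercepts and sections: it meets the x-axis at x = 0 (among the integer gridlines); it meets the y-axis at y = 0 (among the integer gridlines).
(c) These observations pin down the coefficients.

x*y^3 - 2*y^3 + x^2 + x*y + 3*y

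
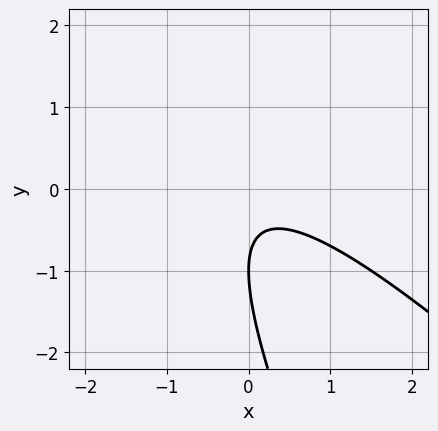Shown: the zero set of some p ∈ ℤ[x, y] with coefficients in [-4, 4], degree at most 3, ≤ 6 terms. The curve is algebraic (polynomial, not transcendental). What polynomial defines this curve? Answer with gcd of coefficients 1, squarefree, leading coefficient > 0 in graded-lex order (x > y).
2*x^2 + 3*x*y + y^2 + 2*y + 1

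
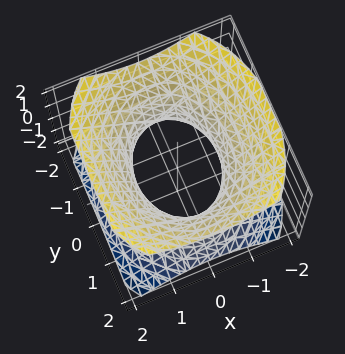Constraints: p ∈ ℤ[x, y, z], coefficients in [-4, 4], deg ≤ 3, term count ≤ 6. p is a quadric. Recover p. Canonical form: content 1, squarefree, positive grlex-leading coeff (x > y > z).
3*x^2 + 2*y^2 - 3*z^2 - 3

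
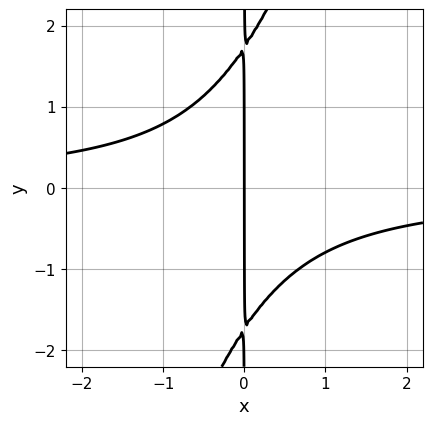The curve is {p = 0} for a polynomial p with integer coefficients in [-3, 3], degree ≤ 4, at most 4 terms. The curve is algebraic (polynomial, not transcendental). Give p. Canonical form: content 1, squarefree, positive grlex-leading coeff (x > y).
The degree is 3 — the shape is more complex than any degree-2 curve.
Checking where it meets the axes: it crosses the x-axis at the gridline x = 0; the visible y-axis segment lies entirely on the curve.
Assembling these constraints gives the stated polynomial.

3*x^2*y - x*y^2 + 3*x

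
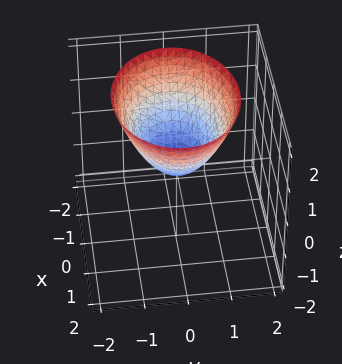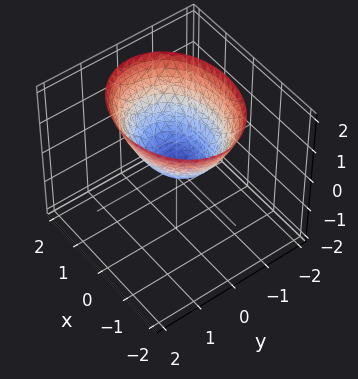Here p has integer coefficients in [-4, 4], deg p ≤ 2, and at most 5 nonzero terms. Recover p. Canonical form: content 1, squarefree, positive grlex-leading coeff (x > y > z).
2*x^2 + 3*y^2 - 3*z

1. Degree: a single bowl opening along one axis; a quadric, so deg p = 2.
2. Symmetries: it's symmetric under y → −y, forcing even powers of y; the x ↦ −x reflection is a symmetry, so x appears only in even powers.
3. From the axis intercepts and sections: one x-axis crossing is at x = 0; it crosses the z-axis at the gridline z = 0; one y-axis crossing is at y = 0.
4. The integer polynomial consistent with all of this is the stated p.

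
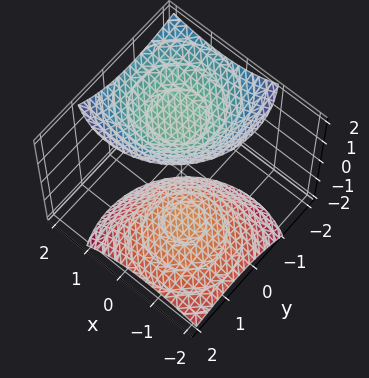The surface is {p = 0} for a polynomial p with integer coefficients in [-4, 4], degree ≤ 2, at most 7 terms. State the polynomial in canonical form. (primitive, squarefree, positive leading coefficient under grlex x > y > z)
2*x^2 - 2*x*z + 2*y^2 + 2*y*z - 2*z^2 + 3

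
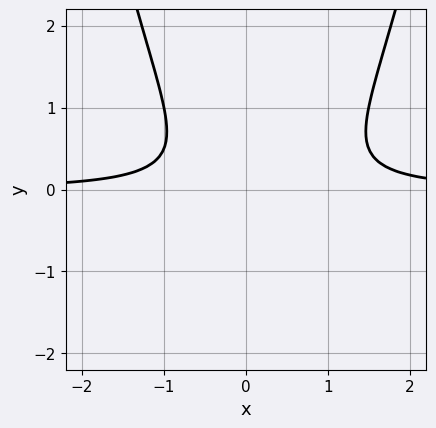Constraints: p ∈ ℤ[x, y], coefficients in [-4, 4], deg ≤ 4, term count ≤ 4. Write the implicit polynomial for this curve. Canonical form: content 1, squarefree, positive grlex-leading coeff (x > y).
(a) The degree is 3 — no degree-2 curve has this shape.
(b) From the visible intercepts: no y-intercept at any integer in the box; no x-intercept at any integer in the box.
(c) The integer polynomial consistent with all of this is the stated p.

2*x^2*y - x*y - 2*y^2 - 1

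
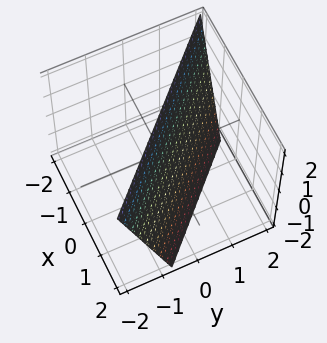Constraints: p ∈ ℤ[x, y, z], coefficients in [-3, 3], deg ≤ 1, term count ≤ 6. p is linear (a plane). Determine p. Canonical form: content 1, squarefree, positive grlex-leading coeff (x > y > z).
(a) The degree is 1 — the surface is flat (a plane).
(b) From the axis intercepts and sections: it crosses the z-axis at the gridline z = 2.
(c) Putting this together gives p.

3*x + 3*y + z - 2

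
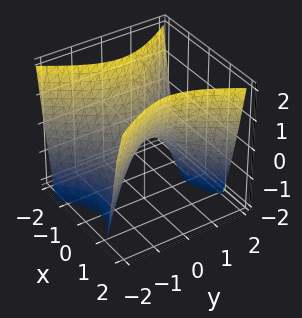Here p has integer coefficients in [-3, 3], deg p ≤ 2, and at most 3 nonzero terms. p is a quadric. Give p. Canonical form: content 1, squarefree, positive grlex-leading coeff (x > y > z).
First, the degree is 2 — a saddle surface; a quadric.
Then, symmetries: mirror symmetry y ↦ −y ⇒ only even powers of y; it's symmetric under x → −x, forcing even powers of x.
Then, checking where it meets the axes: one x-axis crossing is at x = 0; it crosses the y-axis at the gridline y = 0; it meets the z-axis at z = 0 (among the integer gridlines).
Finally, the integer polynomial consistent with all of this is the stated p.

3*x^2 - 2*y^2 - 2*z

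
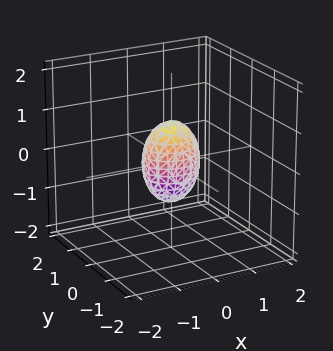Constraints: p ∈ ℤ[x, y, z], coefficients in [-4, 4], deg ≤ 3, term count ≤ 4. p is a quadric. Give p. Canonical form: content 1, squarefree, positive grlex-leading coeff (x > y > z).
2*x^2 + 3*y^2 + z^2 - 1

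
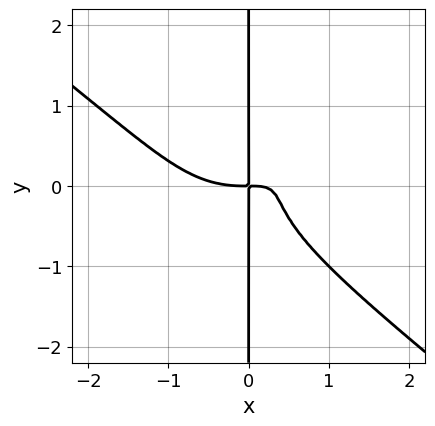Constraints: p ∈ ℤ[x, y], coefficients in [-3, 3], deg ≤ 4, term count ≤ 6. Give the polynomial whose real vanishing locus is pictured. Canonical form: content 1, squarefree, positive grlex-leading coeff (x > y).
x^4 + 2*x*y^3 - 2*x^2*y + x*y

(a) The degree is 4 — a generic line meets the curve in up to 4 points.
(b) Against the integer gridlines: every point of the y-axis in the box is on the curve.
(c) Putting this together gives p.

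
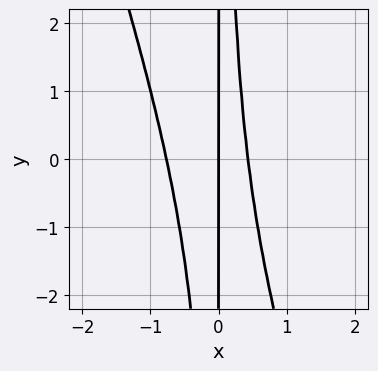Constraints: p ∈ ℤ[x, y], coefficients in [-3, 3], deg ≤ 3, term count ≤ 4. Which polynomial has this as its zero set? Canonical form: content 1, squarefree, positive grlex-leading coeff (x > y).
The degree is 3 — no degree-2 curve has this shape.
From the visible intercepts: one x-axis crossing is at x = 0; every point of the y-axis in the box is on the curve.
Matching integer coefficients to the picture gives p.

3*x^3 + x^2*y + x^2 - x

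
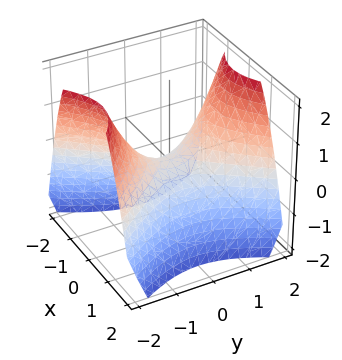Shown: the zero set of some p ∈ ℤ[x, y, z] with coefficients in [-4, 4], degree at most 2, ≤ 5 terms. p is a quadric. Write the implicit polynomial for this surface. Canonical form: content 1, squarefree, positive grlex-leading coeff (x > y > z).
1. Degree: a hyperbolic paraboloid; a quadric, so deg p = 2.
2. Symmetries: it's symmetric under x → −x, forcing even powers of x; mirror symmetry y ↦ −y ⇒ only even powers of y.
3. Against the integer gridlines: one z-axis crossing is at z = 0; it crosses the x-axis at the gridline x = 0; one y-axis crossing is at y = 0.
4. Fitting integer coefficients to these (and the overall shape) gives p.

3*x^2 - 2*y^2 + 3*z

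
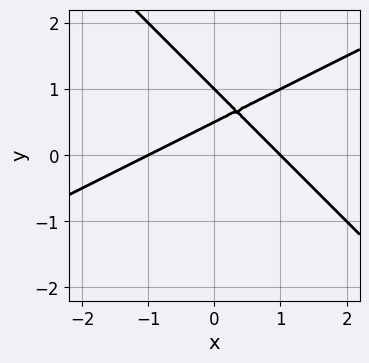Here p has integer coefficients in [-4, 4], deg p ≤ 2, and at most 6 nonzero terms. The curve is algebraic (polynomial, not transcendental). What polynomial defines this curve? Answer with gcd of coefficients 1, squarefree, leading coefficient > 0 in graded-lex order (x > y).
x^2 - x*y - 2*y^2 + 3*y - 1

(a) deg p = 2. A generic line meets the curve in up to 2 points.
(b) From the axis intercepts and sections: among the integer gridlines, it crosses the x-axis at x ∈ {-1, 1}; it crosses the y-axis at the gridline y = 1.
(c) The integer polynomial consistent with all of this is the stated p.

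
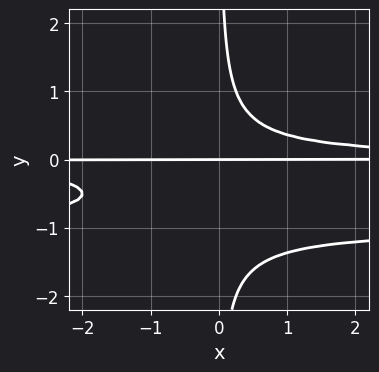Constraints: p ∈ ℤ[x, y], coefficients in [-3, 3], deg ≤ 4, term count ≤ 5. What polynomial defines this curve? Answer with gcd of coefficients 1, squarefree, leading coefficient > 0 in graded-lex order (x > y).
2*x*y^3 + 2*x*y^2 - y

1. The degree is 4 — a generic line meets the curve in up to 4 points.
2. From the axis intercepts and sections: it meets the y-axis at y = 0 (among the integer gridlines); the visible x-axis segment lies entirely on the curve.
3. Together with the visible shape, these determine p as stated.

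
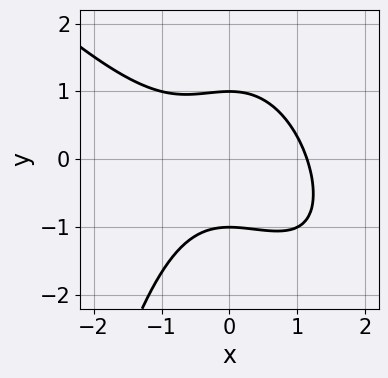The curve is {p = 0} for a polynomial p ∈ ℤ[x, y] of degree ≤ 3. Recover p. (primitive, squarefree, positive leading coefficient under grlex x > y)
2*x^3 + 2*x^2*y + 3*y^2 - 3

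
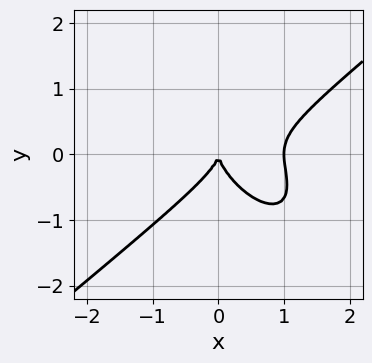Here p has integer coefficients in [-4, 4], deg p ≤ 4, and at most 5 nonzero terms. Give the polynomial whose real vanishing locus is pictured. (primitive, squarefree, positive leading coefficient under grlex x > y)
3*x^3 - 2*x*y^2 - 3*y^3 - 3*x^2

Degree: the shape is more complex than any degree-2 curve, so deg p = 3.
From the axis intercepts and sections: it meets the y-axis at y = 0 (among the integer gridlines); the x-axis gridline crossings are at x ∈ {0, 1}.
Matching integer coefficients to the picture gives p.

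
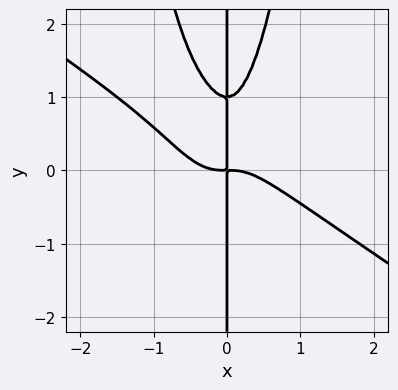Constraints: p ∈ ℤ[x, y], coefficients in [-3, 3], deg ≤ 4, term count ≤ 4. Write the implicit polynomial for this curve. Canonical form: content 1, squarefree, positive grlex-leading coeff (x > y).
1. Degree: no degree-3 curve has this shape, so deg p = 4.
2. Reading off the gridlines: every point of the y-axis in the box is on the curve.
3. Putting this together gives p.

2*x^4 + 3*x^3*y - x*y^2 + x*y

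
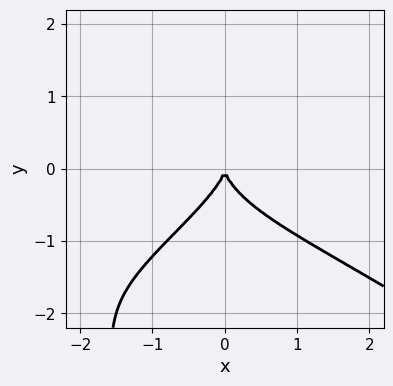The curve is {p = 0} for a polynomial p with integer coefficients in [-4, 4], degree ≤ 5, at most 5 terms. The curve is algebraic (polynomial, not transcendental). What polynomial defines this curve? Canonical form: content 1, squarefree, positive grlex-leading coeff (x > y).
x^3*y - 2*x*y^3 - 3*y^3 - 3*x^2

The degree is 4 — no degree-3 curve has this shape.
Observable constraints: it meets the x-axis at x = 0 (among the integer gridlines); it meets the y-axis at y = 0 (among the integer gridlines).
Together with the visible shape, these determine p as stated.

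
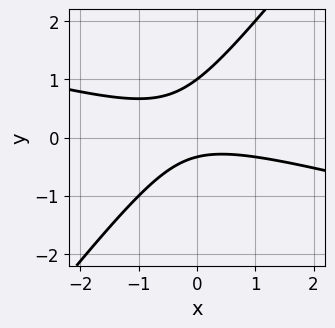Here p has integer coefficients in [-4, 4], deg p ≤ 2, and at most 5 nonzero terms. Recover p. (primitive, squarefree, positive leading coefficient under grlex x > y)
x^2 + 3*x*y - 3*y^2 + 2*y + 1

deg p = 2. A generic line meets the curve in up to 2 points.
From the visible intercepts: one y-axis crossing is at y = 1; no x-intercept at any integer in the box.
The integer polynomial consistent with all of this is the stated p.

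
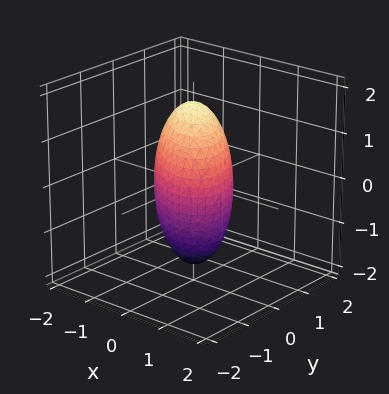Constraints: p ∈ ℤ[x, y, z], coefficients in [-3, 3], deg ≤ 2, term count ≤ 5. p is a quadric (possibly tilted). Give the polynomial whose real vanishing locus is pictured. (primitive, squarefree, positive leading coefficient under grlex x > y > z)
3*x^2 + 3*x*y + 3*y^2 + z^2 - 3

First, degree: no degree-1 surface has this shape, so deg p = 2.
Next, checking where it meets the axes: among the integer gridlines, it crosses the y-axis at y ∈ {-1, 1}; among the integer gridlines, it crosses the x-axis at x ∈ {-1, 1}.
Finally, these observations pin down the coefficients.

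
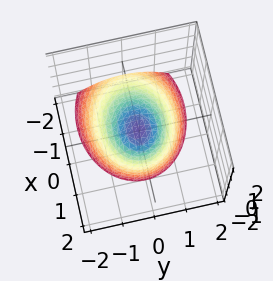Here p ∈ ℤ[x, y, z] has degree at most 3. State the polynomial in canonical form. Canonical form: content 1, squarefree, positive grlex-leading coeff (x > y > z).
1. Degree: no degree-1 surface has this shape, so deg p = 2.
2. Against the integer gridlines: one y-axis crossing is at y = 0; one x-axis crossing is at x = 0; it crosses the z-axis at the gridline z = 0.
3. Assembling these constraints gives the stated polynomial.

2*x^2 - 2*x*z + 3*y^2 + 3*z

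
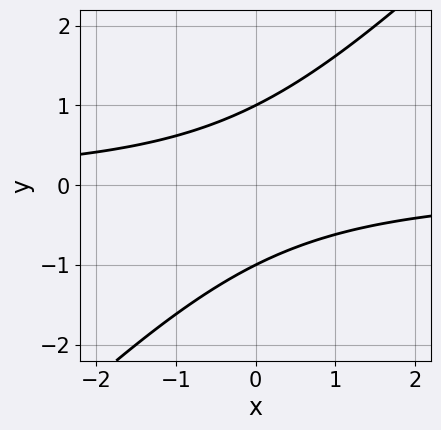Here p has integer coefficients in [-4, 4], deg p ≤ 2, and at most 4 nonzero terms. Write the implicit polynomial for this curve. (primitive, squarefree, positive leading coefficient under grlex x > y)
x*y - y^2 + 1

1. deg p = 2. The shape is more complex than any degree-1 curve.
2. From the axis intercepts and sections: the y-axis gridline crossings are at y ∈ {-1, 1}; it misses every integer gridline on the x-axis.
3. Together with the visible shape, these determine p as stated.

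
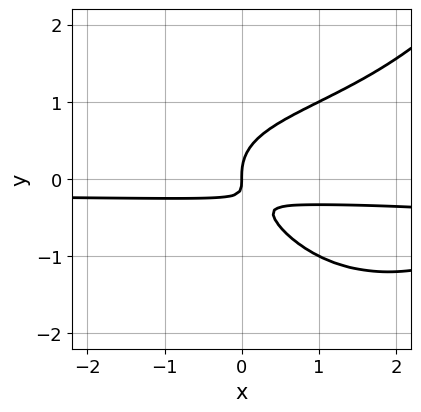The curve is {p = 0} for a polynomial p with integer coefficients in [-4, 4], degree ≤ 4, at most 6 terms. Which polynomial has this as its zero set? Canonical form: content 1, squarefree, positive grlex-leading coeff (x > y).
x^2*y^2 - 2*x*y^2 - 3*y^3 + 3*x*y + x

First, the degree is 4 — the shape is more complex than any degree-3 curve.
Next, observable constraints: it meets the x-axis at x = 0 (among the integer gridlines); it meets the y-axis at y = 0 (among the integer gridlines).
Finally, solving for integer coefficients yields p as stated.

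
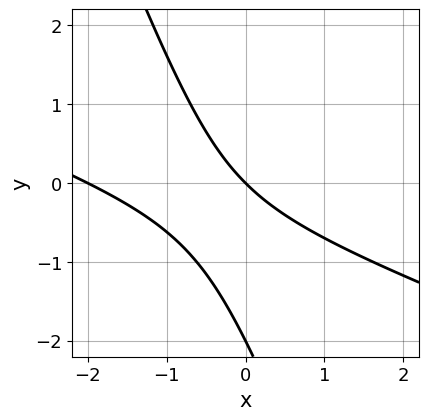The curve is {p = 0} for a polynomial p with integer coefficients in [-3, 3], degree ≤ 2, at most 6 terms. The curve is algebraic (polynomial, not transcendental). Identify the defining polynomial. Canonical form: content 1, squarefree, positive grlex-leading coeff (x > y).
x^2 + 3*x*y + y^2 + 2*x + 2*y

(a) deg p = 2. A generic line meets the curve in up to 2 points.
(b) From the visible intercepts: among the integer gridlines, it crosses the x-axis at x ∈ {-2, 0}; the y-axis gridline crossings are at y ∈ {-2, 0}.
(c) Solving for integer coefficients yields p as stated.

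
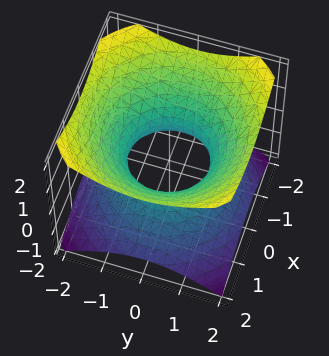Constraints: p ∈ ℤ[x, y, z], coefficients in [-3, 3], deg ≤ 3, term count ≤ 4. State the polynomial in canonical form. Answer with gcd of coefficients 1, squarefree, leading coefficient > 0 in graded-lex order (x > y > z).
1. The degree is 2 — an hourglass — one-sheet hyperboloid; a quadric.
2. By symmetry, the surface is invariant under rotation about z: p = q(x² + y², z); the z ↦ −z reflection is a symmetry, so z appears only in even powers.
3. Against the integer gridlines: among the integer gridlines, it crosses the y-axis at y ∈ {-1, 1}; a circular section at z = -1 has radius between 1 and 2.
4. Assembling these constraints gives the stated polynomial. Check: (-1, 0, 0) on the x-axis lies on the surface, and p(-1, 0, 0) = 0. ✓

2*x^2 + 2*y^2 - 3*z^2 - 2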